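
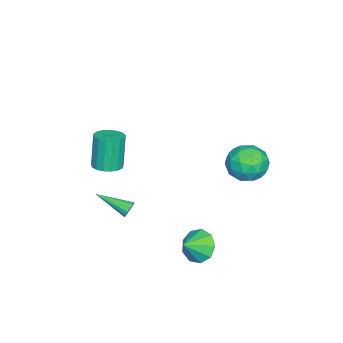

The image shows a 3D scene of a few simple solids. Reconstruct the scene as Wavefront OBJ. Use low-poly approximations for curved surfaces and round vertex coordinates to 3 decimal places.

v 2.723 2.191 -3.773
v 3.409 2.541 -4.442
v 3.637 1.709 -3.087
v 3.292 3.02 -3.948
v 2.908 3.111 -3.373
v 2.438 2.772 -2.984
v 2.101 2.161 -2.965
v 2.055 1.564 -3.324
v 2.322 1.261 -3.893
v 2.777 1.393 -4.405
v 3.206 1.898 -4.622
v 0.505 -2.216 -3.879
v 0.796 -2.06 -3.478
v 0.475 -4.064 -3.141
v 0.542 -2.024 -3.398
v 0.277 -2.039 -3.447
v 0.074 -2.102 -3.612
v -0.014 -2.195 -3.848
v 0.038 -2.294 -4.094
v 0.214 -2.372 -4.281
v 0.469 -2.408 -4.361
v 0.733 -2.393 -4.312
v 0.936 -2.33 -4.147
v 1.024 -2.237 -3.91
v 0.973 -2.138 -3.665
v -3.831 3.784 -1.557
v -3.125 3.62 -2.552
v -4.135 1.82 -1.448
v -3.429 1.656 -2.443
v -2.923 2.021 -1.383
v -2.735 3.235 -1.45
v -4.525 2.205 -2.55
v -4.337 3.419 -2.617
v -3.554 2.644 -3.165
v -2.564 2.53 -2.444
v -4.696 2.91 -1.556
v -3.706 2.796 -0.835
v -3.451 3.874 -2.064
v -3.809 1.566 -1.936
v -3.511 1.78 -1.313
v -3.097 1.684 -1.897
v -3.222 3.648 -1.417
v -2.807 3.552 -2.001
v -2.688 2.612 -1.314
v -4.453 1.888 -1.999
v -4.038 1.792 -2.583
v -4.163 3.756 -2.103
v -3.749 3.66 -2.687
v -4.572 2.828 -2.686
v -3.289 3.204 -3.009
v -3.467 2.05 -2.945
v -4.111 2.372 -3.008
v -4.001 3.086 -3.048
v -2.707 3.137 -2.585
v -2.886 1.983 -2.521
v -2.588 2.198 -1.898
v -2.477 2.911 -1.937
v -2.959 2.564 -2.946
v -4.374 3.457 -1.479
v -4.553 2.303 -1.415
v -4.783 2.529 -2.063
v -4.672 3.242 -2.102
v -3.793 3.39 -1.055
v -3.971 2.236 -0.991
v -3.259 2.354 -0.952
v -3.149 3.068 -0.992
v -4.301 2.876 -1.054
v 2.525 -2.576 0.931
v 3.24 -2.871 1.092
v 2.79 -2.898 3.031
v 2.075 -2.604 2.869
v 3.29 -2.497 1.109
v 2.841 -2.524 3.048
v 3.165 -2.141 1.086
v 2.716 -2.168 3.024
v 2.894 -1.884 1.026
v 2.444 -1.912 2.965
v 2.538 -1.786 0.945
v 2.088 -1.814 2.883
v 2.178 -1.87 0.861
v 1.729 -1.897 2.799
v 1.899 -2.115 0.792
v 1.449 -2.142 2.731
v 1.762 -2.466 0.756
v 1.313 -2.493 2.694
v 1.801 -2.842 0.759
v 1.351 -2.869 2.698
v 2.005 -3.157 0.802
v 1.555 -3.184 2.74
v 2.328 -3.339 0.874
v 1.879 -3.367 2.813
v 2.696 -3.347 0.96
v 2.247 -3.374 2.898
v 3.025 -3.178 1.038
v 2.576 -3.205 2.977
f 2 1 4
f 2 4 3
f 4 1 5
f 4 5 3
f 5 1 6
f 5 6 3
f 6 1 7
f 6 7 3
f 7 1 8
f 7 8 3
f 8 1 9
f 8 9 3
f 9 1 10
f 9 10 3
f 10 1 11
f 10 11 3
f 11 1 2
f 11 2 3
f 13 12 15
f 13 15 14
f 15 12 16
f 15 16 14
f 16 12 17
f 16 17 14
f 17 12 18
f 17 18 14
f 18 12 19
f 18 19 14
f 19 12 20
f 19 20 14
f 20 12 21
f 20 21 14
f 21 12 22
f 21 22 14
f 22 12 23
f 22 23 14
f 23 12 24
f 23 24 14
f 24 12 25
f 24 25 14
f 25 12 13
f 25 13 14
f 26 63 42
f 63 37 66
f 42 66 31
f 63 66 42
f 26 42 38
f 42 31 43
f 38 43 27
f 42 43 38
f 26 38 47
f 38 27 48
f 47 48 33
f 38 48 47
f 26 47 59
f 47 33 62
f 59 62 36
f 47 62 59
f 26 59 63
f 59 36 67
f 63 67 37
f 59 67 63
f 27 43 54
f 43 31 57
f 54 57 35
f 43 57 54
f 31 66 44
f 66 37 65
f 44 65 30
f 66 65 44
f 37 67 64
f 67 36 60
f 64 60 28
f 67 60 64
f 36 62 61
f 62 33 49
f 61 49 32
f 62 49 61
f 33 48 53
f 48 27 50
f 53 50 34
f 48 50 53
f 29 55 41
f 55 35 56
f 41 56 30
f 55 56 41
f 29 41 39
f 41 30 40
f 39 40 28
f 41 40 39
f 29 39 46
f 39 28 45
f 46 45 32
f 39 45 46
f 29 46 51
f 46 32 52
f 51 52 34
f 46 52 51
f 29 51 55
f 51 34 58
f 55 58 35
f 51 58 55
f 30 56 44
f 56 35 57
f 44 57 31
f 56 57 44
f 28 40 64
f 40 30 65
f 64 65 37
f 40 65 64
f 32 45 61
f 45 28 60
f 61 60 36
f 45 60 61
f 34 52 53
f 52 32 49
f 53 49 33
f 52 49 53
f 35 58 54
f 58 34 50
f 54 50 27
f 58 50 54
f 69 68 72
f 69 72 70
f 70 72 73
f 70 73 71
f 72 68 74
f 72 74 73
f 73 74 75
f 73 75 71
f 74 68 76
f 74 76 75
f 75 76 77
f 75 77 71
f 76 68 78
f 76 78 77
f 77 78 79
f 77 79 71
f 78 68 80
f 78 80 79
f 79 80 81
f 79 81 71
f 80 68 82
f 80 82 81
f 81 82 83
f 81 83 71
f 82 68 84
f 82 84 83
f 83 84 85
f 83 85 71
f 84 68 86
f 84 86 85
f 85 86 87
f 85 87 71
f 86 68 88
f 86 88 87
f 87 88 89
f 87 89 71
f 88 68 90
f 88 90 89
f 89 90 91
f 89 91 71
f 90 68 92
f 90 92 91
f 91 92 93
f 91 93 71
f 92 68 94
f 92 94 93
f 93 94 95
f 93 95 71
f 94 68 69
f 94 69 95
f 95 69 70
f 95 70 71



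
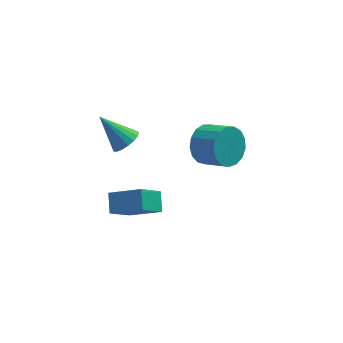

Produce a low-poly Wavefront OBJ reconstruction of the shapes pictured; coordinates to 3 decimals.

v 0.315 3.046 -3.043
v 0.791 2.926 -2.572
v -0.715 3.614 -1.857
v 0.85 3.232 -2.666
v 0.787 3.495 -2.847
v 0.616 3.655 -3.073
v 0.376 3.676 -3.292
v 0.122 3.552 -3.453
v -0.088 3.313 -3.521
v -0.205 3.012 -3.479
v -0.204 2.719 -3.337
v -0.083 2.501 -3.128
v 0.129 2.408 -2.899
v 0.383 2.461 -2.703
v 0.622 2.648 -2.585
v -0.544 -2.479 -1.652
v -0.553 -1.736 -1.143
v 0.231 -1.754 -2.697
v 0.222 -1.011 -2.189
v 0.678 -2.889 -1.031
v 0.669 -2.146 -0.523
v 1.453 -2.164 -2.077
v 1.444 -1.421 -1.568
v 3.486 2.196 -2.541
v 4.154 2.551 -3.099
v 5.041 1.8 -2.518
v 4.374 1.444 -1.959
v 4.153 2.827 -2.743
v 5.04 2.075 -2.161
v 4 2.957 -2.341
v 4.887 2.206 -1.759
v 3.729 2.913 -1.984
v 4.616 2.162 -1.403
v 3.402 2.705 -1.755
v 4.29 1.954 -1.174
v 3.095 2.38 -1.706
v 3.983 1.629 -1.124
v 2.878 2.013 -1.848
v 3.765 1.262 -1.267
v 2.799 1.687 -2.149
v 3.687 0.936 -1.567
v 2.879 1.478 -2.54
v 3.766 0.727 -1.958
v 3.097 1.434 -2.93
v 3.984 0.683 -2.349
v 3.405 1.564 -3.232
v 4.292 0.813 -2.65
v 3.731 1.838 -3.375
v 4.618 1.087 -2.794
v 4.001 2.195 -3.327
v 4.889 1.444 -2.746
f 2 1 4
f 2 4 3
f 4 1 5
f 4 5 3
f 5 1 6
f 5 6 3
f 6 1 7
f 6 7 3
f 7 1 8
f 7 8 3
f 8 1 9
f 8 9 3
f 9 1 10
f 9 10 3
f 10 1 11
f 10 11 3
f 11 1 12
f 11 12 3
f 12 1 13
f 12 13 3
f 13 1 14
f 13 14 3
f 14 1 15
f 14 15 3
f 15 1 2
f 15 2 3
f 17 19 16
f 20 17 16
f 16 19 18
f 18 20 16
f 17 23 19
f 21 17 20
f 21 23 17
f 19 23 18
f 22 20 18
f 18 23 22
f 22 21 20
f 23 21 22
f 25 24 28
f 25 28 26
f 26 28 29
f 26 29 27
f 28 24 30
f 28 30 29
f 29 30 31
f 29 31 27
f 30 24 32
f 30 32 31
f 31 32 33
f 31 33 27
f 32 24 34
f 32 34 33
f 33 34 35
f 33 35 27
f 34 24 36
f 34 36 35
f 35 36 37
f 35 37 27
f 36 24 38
f 36 38 37
f 37 38 39
f 37 39 27
f 38 24 40
f 38 40 39
f 39 40 41
f 39 41 27
f 40 24 42
f 40 42 41
f 41 42 43
f 41 43 27
f 42 24 44
f 42 44 43
f 43 44 45
f 43 45 27
f 44 24 46
f 44 46 45
f 45 46 47
f 45 47 27
f 46 24 48
f 46 48 47
f 47 48 49
f 47 49 27
f 48 24 50
f 48 50 49
f 49 50 51
f 49 51 27
f 50 24 25
f 50 25 51
f 51 25 26
f 51 26 27



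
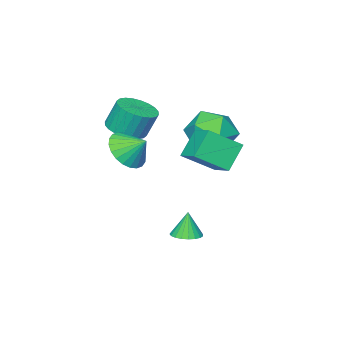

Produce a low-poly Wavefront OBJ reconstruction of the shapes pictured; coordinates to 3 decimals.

v -4.254 1.676 1.553
v -3.348 2.264 2.021
v -3.172 1.196 0.059
v -2.266 1.784 0.527
v -2.648 0.792 1.033
v -3.317 1.088 1.956
v -3.203 2.372 0.124
v -3.872 2.668 1.047
v -2.698 2.694 1.138
v -2.355 1.717 1.7
v -4.165 1.743 0.38
v -3.822 0.766 0.942
v -0.264 0.071 1.607
v 0.558 0.329 1.729
v 0.266 0.707 2.895
v -0.556 0.449 2.773
v 0.418 0.611 1.603
v 0.126 0.989 2.769
v 0.174 0.812 1.477
v -0.118 1.189 2.643
v -0.136 0.899 1.371
v -0.428 1.276 2.537
v -0.466 0.86 1.301
v -0.758 1.238 2.467
v -0.765 0.702 1.278
v -1.057 1.079 2.444
v -0.988 0.447 1.304
v -1.28 0.824 2.47
v -1.101 0.135 1.377
v -1.393 0.512 2.543
v -1.086 -0.187 1.485
v -1.378 0.191 2.651
v -0.946 -0.469 1.611
v -1.238 -0.091 2.777
v -0.702 -0.669 1.737
v -0.994 -0.292 2.903
v -0.392 -0.756 1.843
v -0.684 -0.379 3.009
v -0.062 -0.718 1.913
v -0.354 -0.34 3.079
v 0.237 -0.559 1.936
v -0.055 -0.182 3.102
v 0.46 -0.304 1.91
v 0.168 0.073 3.076
v 0.573 0.008 1.837
v 0.281 0.385 3.003
v -2.499 3.43 1.166
v -1.399 2.698 2.032
v -2.131 4.532 1.628
v -1.031 3.8 2.494
v -1.609 3.56 0.146
v -0.509 2.828 1.012
v -1.241 4.662 0.608
v -0.141 3.93 1.474
v 1.084 1.633 1.416
v 1.879 1.486 1.915
v 0.816 2.387 2.064
v 1.993 1.738 1.669
v 1.97 1.974 1.384
v 1.811 2.159 1.104
v 1.542 2.263 0.872
v 1.203 2.271 0.722
v 0.846 2.182 0.678
v 0.525 2.01 0.747
v 0.289 1.78 0.917
v 0.174 1.528 1.163
v 0.198 1.291 1.448
v 0.356 1.107 1.727
v 0.626 1.003 1.96
v 0.965 0.995 2.109
v 1.322 1.083 2.153
v 1.643 1.256 2.085
v -0.629 3.04 -3.208
v -0.242 3.542 -3.117
v -0.791 2.96 -2.072
v -0.48 3.659 -3.143
v -0.743 3.669 -3.18
v -0.987 3.571 -3.221
v -1.169 3.38 -3.261
v -1.257 3.131 -3.291
v -1.237 2.866 -3.307
v -1.112 2.631 -3.306
v -0.903 2.467 -3.287
v -0.647 2.402 -3.255
v -0.388 2.447 -3.215
v -0.17 2.595 -3.174
v -0.032 2.82 -3.138
v 0.003 3.082 -3.115
v -0.072 3.338 -3.107
f 1 12 6
f 1 6 2
f 1 2 8
f 1 8 11
f 1 11 12
f 2 6 10
f 6 12 5
f 12 11 3
f 11 8 7
f 8 2 9
f 4 10 5
f 4 5 3
f 4 3 7
f 4 7 9
f 4 9 10
f 5 10 6
f 3 5 12
f 7 3 11
f 9 7 8
f 10 9 2
f 14 13 17
f 14 17 15
f 15 17 18
f 15 18 16
f 17 13 19
f 17 19 18
f 18 19 20
f 18 20 16
f 19 13 21
f 19 21 20
f 20 21 22
f 20 22 16
f 21 13 23
f 21 23 22
f 22 23 24
f 22 24 16
f 23 13 25
f 23 25 24
f 24 25 26
f 24 26 16
f 25 13 27
f 25 27 26
f 26 27 28
f 26 28 16
f 27 13 29
f 27 29 28
f 28 29 30
f 28 30 16
f 29 13 31
f 29 31 30
f 30 31 32
f 30 32 16
f 31 13 33
f 31 33 32
f 32 33 34
f 32 34 16
f 33 13 35
f 33 35 34
f 34 35 36
f 34 36 16
f 35 13 37
f 35 37 36
f 36 37 38
f 36 38 16
f 37 13 39
f 37 39 38
f 38 39 40
f 38 40 16
f 39 13 41
f 39 41 40
f 40 41 42
f 40 42 16
f 41 13 43
f 41 43 42
f 42 43 44
f 42 44 16
f 43 13 45
f 43 45 44
f 44 45 46
f 44 46 16
f 45 13 14
f 45 14 46
f 46 14 15
f 46 15 16
f 48 50 47
f 51 48 47
f 47 50 49
f 49 51 47
f 48 54 50
f 52 48 51
f 52 54 48
f 50 54 49
f 53 51 49
f 49 54 53
f 53 52 51
f 54 52 53
f 56 55 58
f 56 58 57
f 58 55 59
f 58 59 57
f 59 55 60
f 59 60 57
f 60 55 61
f 60 61 57
f 61 55 62
f 61 62 57
f 62 55 63
f 62 63 57
f 63 55 64
f 63 64 57
f 64 55 65
f 64 65 57
f 65 55 66
f 65 66 57
f 66 55 67
f 66 67 57
f 67 55 68
f 67 68 57
f 68 55 69
f 68 69 57
f 69 55 70
f 69 70 57
f 70 55 71
f 70 71 57
f 71 55 72
f 71 72 57
f 72 55 56
f 72 56 57
f 74 73 76
f 74 76 75
f 76 73 77
f 76 77 75
f 77 73 78
f 77 78 75
f 78 73 79
f 78 79 75
f 79 73 80
f 79 80 75
f 80 73 81
f 80 81 75
f 81 73 82
f 81 82 75
f 82 73 83
f 82 83 75
f 83 73 84
f 83 84 75
f 84 73 85
f 84 85 75
f 85 73 86
f 85 86 75
f 86 73 87
f 86 87 75
f 87 73 88
f 87 88 75
f 88 73 89
f 88 89 75
f 89 73 74
f 89 74 75



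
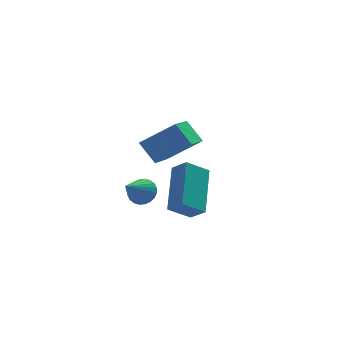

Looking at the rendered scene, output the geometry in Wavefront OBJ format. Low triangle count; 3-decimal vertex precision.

v 2.864 -1.762 -0.881
v 1.944 -1.83 -0.246
v 3.553 -0.077 0.3
v 2.633 -0.145 0.935
v 3.267 -2.295 -0.355
v 2.347 -2.363 0.28
v 3.956 -0.61 0.826
v 3.036 -0.678 1.461
v 1.241 -0.947 0.324
v 1.728 -1.205 0.585
v 0.399 -1.673 1.176
v 1.699 -1.012 0.722
v 1.601 -0.809 0.797
v 1.447 -0.627 0.801
v 1.263 -0.494 0.732
v 1.075 -0.43 0.601
v 0.912 -0.444 0.428
v 0.799 -0.535 0.239
v 0.754 -0.688 0.063
v 0.782 -0.881 -0.073
v 0.881 -1.084 -0.149
v 1.034 -1.266 -0.152
v 1.219 -1.4 -0.084
v 1.407 -1.464 0.047
v 1.57 -1.45 0.22
v 1.682 -1.359 0.409
v 0.457 -3.36 4.307
v 1.701 -3.639 5.188
v 1.374 -1.768 3.517
v 2.618 -2.047 4.398
v 0.862 -3.973 3.542
v 2.106 -4.252 4.423
v 1.779 -2.381 2.752
v 3.023 -2.66 3.633
f 2 4 1
f 5 2 1
f 1 4 3
f 3 5 1
f 2 8 4
f 6 2 5
f 6 8 2
f 4 8 3
f 7 5 3
f 3 8 7
f 7 6 5
f 8 6 7
f 10 9 12
f 10 12 11
f 12 9 13
f 12 13 11
f 13 9 14
f 13 14 11
f 14 9 15
f 14 15 11
f 15 9 16
f 15 16 11
f 16 9 17
f 16 17 11
f 17 9 18
f 17 18 11
f 18 9 19
f 18 19 11
f 19 9 20
f 19 20 11
f 20 9 21
f 20 21 11
f 21 9 22
f 21 22 11
f 22 9 23
f 22 23 11
f 23 9 24
f 23 24 11
f 24 9 25
f 24 25 11
f 25 9 26
f 25 26 11
f 26 9 10
f 26 10 11
f 28 30 27
f 31 28 27
f 27 30 29
f 29 31 27
f 28 34 30
f 32 28 31
f 32 34 28
f 30 34 29
f 33 31 29
f 29 34 33
f 33 32 31
f 34 32 33



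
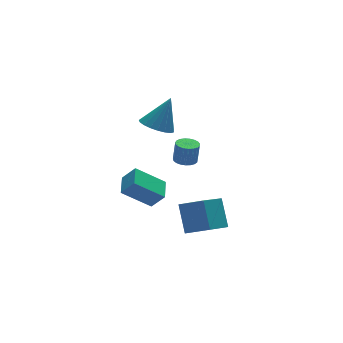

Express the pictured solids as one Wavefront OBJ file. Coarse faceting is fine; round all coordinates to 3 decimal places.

v -1.163 0.613 2.466
v -0.634 1.365 2.073
v -0.197 0.847 4.214
v -0.964 1.564 2.229
v -1.329 1.598 2.426
v -1.665 1.462 2.63
v -1.914 1.179 2.806
v -2.033 0.798 2.922
v -2.002 0.386 2.961
v -1.826 0.012 2.913
v -1.535 -0.258 2.789
v -1.179 -0.377 2.608
v -0.821 -0.325 2.403
v -0.522 -0.111 2.209
v -0.334 0.228 2.06
v -0.289 0.634 1.981
v -0.395 1.036 1.985
v 1.273 2.02 -2.078
v 1.869 2.332 -2.176
v 2.043 2.392 -0.919
v 1.447 2.08 -0.822
v 1.69 2.55 -2.162
v 1.864 2.611 -0.905
v 1.439 2.677 -2.133
v 1.613 2.738 -0.877
v 1.159 2.69 -2.095
v 1.333 2.751 -0.838
v 0.899 2.587 -2.054
v 1.073 2.648 -0.797
v 0.704 2.386 -2.017
v 0.877 2.447 -0.761
v 0.607 2.122 -1.991
v 0.78 2.183 -0.734
v 0.625 1.84 -1.98
v 0.798 1.901 -0.723
v 0.755 1.589 -1.986
v 0.929 1.65 -0.729
v 0.975 1.413 -2.008
v 1.149 1.473 -0.751
v 1.246 1.341 -2.042
v 1.42 1.402 -0.785
v 1.522 1.387 -2.082
v 1.696 1.448 -0.826
v 1.755 1.542 -2.122
v 1.929 1.603 -0.865
v 1.905 1.78 -2.154
v 2.079 1.841 -0.898
v 1.945 2.059 -2.173
v 2.119 2.12 -0.917
v -1.862 -0.13 -3.336
v -3.37 0.456 -2.077
v -1.242 1.017 -3.128
v -2.75 1.603 -1.869
v -1.29 -0.603 -2.431
v -2.798 -0.017 -1.172
v -0.67 0.544 -2.223
v -2.178 1.13 -0.964
v 0.203 -2.174 -4.63
v -1.304 -2.948 -3.706
v 0.444 -0.972 -3.231
v -1.064 -1.746 -2.307
v 1.144 -3.174 -3.933
v -0.364 -3.948 -3.009
v 1.384 -1.972 -2.534
v -0.123 -2.746 -1.61
f 2 1 4
f 2 4 3
f 4 1 5
f 4 5 3
f 5 1 6
f 5 6 3
f 6 1 7
f 6 7 3
f 7 1 8
f 7 8 3
f 8 1 9
f 8 9 3
f 9 1 10
f 9 10 3
f 10 1 11
f 10 11 3
f 11 1 12
f 11 12 3
f 12 1 13
f 12 13 3
f 13 1 14
f 13 14 3
f 14 1 15
f 14 15 3
f 15 1 16
f 15 16 3
f 16 1 17
f 16 17 3
f 17 1 2
f 17 2 3
f 19 18 22
f 19 22 20
f 20 22 23
f 20 23 21
f 22 18 24
f 22 24 23
f 23 24 25
f 23 25 21
f 24 18 26
f 24 26 25
f 25 26 27
f 25 27 21
f 26 18 28
f 26 28 27
f 27 28 29
f 27 29 21
f 28 18 30
f 28 30 29
f 29 30 31
f 29 31 21
f 30 18 32
f 30 32 31
f 31 32 33
f 31 33 21
f 32 18 34
f 32 34 33
f 33 34 35
f 33 35 21
f 34 18 36
f 34 36 35
f 35 36 37
f 35 37 21
f 36 18 38
f 36 38 37
f 37 38 39
f 37 39 21
f 38 18 40
f 38 40 39
f 39 40 41
f 39 41 21
f 40 18 42
f 40 42 41
f 41 42 43
f 41 43 21
f 42 18 44
f 42 44 43
f 43 44 45
f 43 45 21
f 44 18 46
f 44 46 45
f 45 46 47
f 45 47 21
f 46 18 48
f 46 48 47
f 47 48 49
f 47 49 21
f 48 18 19
f 48 19 49
f 49 19 20
f 49 20 21
f 51 53 50
f 54 51 50
f 50 53 52
f 52 54 50
f 51 57 53
f 55 51 54
f 55 57 51
f 53 57 52
f 56 54 52
f 52 57 56
f 56 55 54
f 57 55 56
f 59 61 58
f 62 59 58
f 58 61 60
f 60 62 58
f 59 65 61
f 63 59 62
f 63 65 59
f 61 65 60
f 64 62 60
f 60 65 64
f 64 63 62
f 65 63 64



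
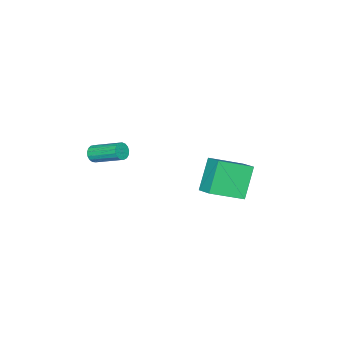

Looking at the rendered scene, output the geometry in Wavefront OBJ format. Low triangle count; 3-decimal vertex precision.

v -3.11 2.657 -1.273
v -2.675 3.679 -0.768
v -4.709 3.782 -2.168
v -4.274 4.803 -1.663
v -1.906 2.997 -2.997
v -1.471 4.018 -2.492
v -3.505 4.121 -3.892
v -3.07 5.143 -3.387
v 3.411 0.468 1.845
v 3.817 0.369 2.171
v 3.555 2.012 3.001
v 3.149 2.112 2.675
v 3.925 0.486 1.973
v 3.663 2.129 2.804
v 3.915 0.599 1.746
v 3.653 2.242 2.577
v 3.79 0.682 1.542
v 3.528 2.325 2.372
v 3.578 0.716 1.407
v 3.316 2.36 2.238
v 3.328 0.694 1.372
v 3.065 2.337 2.203
v 3.097 0.62 1.446
v 2.834 2.263 2.276
v 2.938 0.511 1.611
v 2.675 2.154 2.441
v 2.887 0.392 1.829
v 2.624 2.036 2.66
v 2.957 0.291 2.051
v 2.694 1.935 2.882
v 3.13 0.231 2.226
v 2.868 1.874 3.057
v 3.368 0.225 2.313
v 3.106 1.868 3.144
v 3.616 0.274 2.293
v 3.354 1.918 3.124
f 2 4 1
f 5 2 1
f 1 4 3
f 3 5 1
f 2 8 4
f 6 2 5
f 6 8 2
f 4 8 3
f 7 5 3
f 3 8 7
f 7 6 5
f 8 6 7
f 10 9 13
f 10 13 11
f 11 13 14
f 11 14 12
f 13 9 15
f 13 15 14
f 14 15 16
f 14 16 12
f 15 9 17
f 15 17 16
f 16 17 18
f 16 18 12
f 17 9 19
f 17 19 18
f 18 19 20
f 18 20 12
f 19 9 21
f 19 21 20
f 20 21 22
f 20 22 12
f 21 9 23
f 21 23 22
f 22 23 24
f 22 24 12
f 23 9 25
f 23 25 24
f 24 25 26
f 24 26 12
f 25 9 27
f 25 27 26
f 26 27 28
f 26 28 12
f 27 9 29
f 27 29 28
f 28 29 30
f 28 30 12
f 29 9 31
f 29 31 30
f 30 31 32
f 30 32 12
f 31 9 33
f 31 33 32
f 32 33 34
f 32 34 12
f 33 9 35
f 33 35 34
f 34 35 36
f 34 36 12
f 35 9 10
f 35 10 36
f 36 10 11
f 36 11 12



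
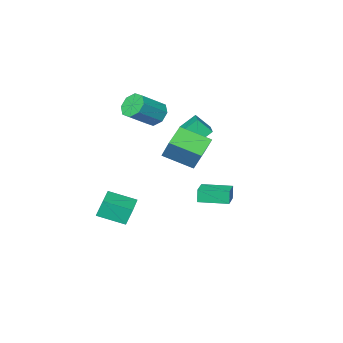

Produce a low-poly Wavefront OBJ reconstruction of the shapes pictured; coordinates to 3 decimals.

v -0.064 -3.19 -4.581
v -0.42 -2.966 -3.393
v 1.194 -1.84 -4.458
v 0.839 -1.616 -3.271
v 1.201 -4.424 -3.969
v 0.846 -4.2 -2.782
v 2.46 -3.074 -3.847
v 2.104 -2.85 -2.659
v -2.024 -3.315 3.2
v -1.509 -3.595 2.465
v 0.119 -3.646 3.626
v -0.396 -3.365 4.36
v -1.531 -2.879 2.528
v 0.097 -2.93 3.689
v -1.842 -2.418 2.984
v -0.214 -2.469 4.145
v -2.26 -2.482 3.567
v -0.632 -2.533 4.727
v -2.539 -3.034 3.934
v -0.911 -3.085 5.095
v -2.517 -3.75 3.871
v -0.889 -3.801 5.032
v -2.206 -4.211 3.415
v -0.578 -4.262 4.576
v -1.788 -4.147 2.833
v -0.16 -4.198 3.993
v -4.079 -2.243 0.974
v -4.998 -1.914 1.833
v -3.064 -0.689 1.463
v -3.983 -0.359 2.322
v -3.477 -2.921 1.878
v -4.396 -2.591 2.737
v -2.462 -1.366 2.367
v -3.381 -1.037 3.226
v -1.403 2.268 2.438
v -1.219 3.229 3.877
v -0.146 2.967 1.809
v 0.038 3.928 3.248
v -0.218 0.852 3.232
v -0.034 1.813 4.671
v 1.039 1.551 2.603
v 1.223 2.512 4.042
v -2.359 0.717 -2.102
v -2.478 0.586 -1.189
v -3.646 2.046 -2.08
v -3.765 1.915 -1.167
v -1.355 1.685 -1.833
v -1.474 1.554 -0.92
v -2.642 3.014 -1.811
v -2.761 2.883 -0.898
f 2 4 1
f 5 2 1
f 1 4 3
f 3 5 1
f 2 8 4
f 6 2 5
f 6 8 2
f 4 8 3
f 7 5 3
f 3 8 7
f 7 6 5
f 8 6 7
f 10 9 13
f 10 13 11
f 11 13 14
f 11 14 12
f 13 9 15
f 13 15 14
f 14 15 16
f 14 16 12
f 15 9 17
f 15 17 16
f 16 17 18
f 16 18 12
f 17 9 19
f 17 19 18
f 18 19 20
f 18 20 12
f 19 9 21
f 19 21 20
f 20 21 22
f 20 22 12
f 21 9 23
f 21 23 22
f 22 23 24
f 22 24 12
f 23 9 25
f 23 25 24
f 24 25 26
f 24 26 12
f 25 9 10
f 25 10 26
f 26 10 11
f 26 11 12
f 28 30 27
f 31 28 27
f 27 30 29
f 29 31 27
f 28 34 30
f 32 28 31
f 32 34 28
f 30 34 29
f 33 31 29
f 29 34 33
f 33 32 31
f 34 32 33
f 36 38 35
f 39 36 35
f 35 38 37
f 37 39 35
f 36 42 38
f 40 36 39
f 40 42 36
f 38 42 37
f 41 39 37
f 37 42 41
f 41 40 39
f 42 40 41
f 44 46 43
f 47 44 43
f 43 46 45
f 45 47 43
f 44 50 46
f 48 44 47
f 48 50 44
f 46 50 45
f 49 47 45
f 45 50 49
f 49 48 47
f 50 48 49



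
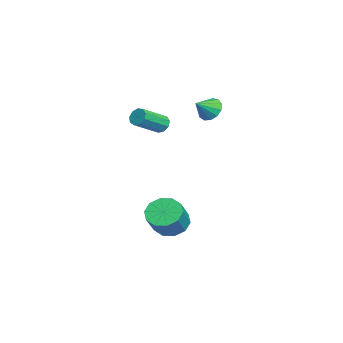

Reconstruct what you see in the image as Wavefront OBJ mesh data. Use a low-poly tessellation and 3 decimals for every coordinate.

v -1.338 3.795 2.398
v -0.769 3.829 1.895
v -0.742 3.065 3.022
v -0.694 4.137 2.183
v -0.823 4.336 2.54
v -1.116 4.363 2.851
v -1.479 4.21 3.019
v -1.797 3.925 2.989
v -1.97 3.599 2.772
v -1.941 3.335 2.436
v -1.722 3.217 2.088
v -1.38 3.282 1.838
v -1.025 3.511 1.767
v 1.298 1.883 -4.23
v 1.916 2.56 -4.546
v 2.9 2.194 -3.406
v 2.282 1.517 -3.09
v 1.549 2.816 -4.147
v 2.533 2.45 -3.007
v 1.086 2.716 -3.78
v 2.07 2.35 -2.64
v 0.704 2.297 -3.585
v 1.688 1.931 -2.444
v 0.549 1.72 -3.636
v 1.533 1.354 -2.496
v 0.68 1.206 -3.914
v 1.664 0.84 -2.774
v 1.047 0.95 -4.313
v 2.031 0.584 -3.173
v 1.51 1.05 -4.68
v 2.494 0.684 -3.54
v 1.892 1.469 -4.876
v 2.876 1.103 -3.735
v 2.047 2.046 -4.824
v 3.031 1.68 -3.684
v 0.255 1.415 1.98
v 0.496 1.262 1.509
v 1.405 0.112 2.35
v 1.165 0.265 2.82
v 0.695 1.537 1.672
v 1.604 0.387 2.513
v 0.687 1.755 1.978
v 1.597 0.605 2.819
v 0.478 1.814 2.285
v 1.387 0.665 3.126
v 0.165 1.687 2.449
v 1.074 0.537 3.29
v -0.106 1.432 2.393
v 0.803 0.282 3.234
v -0.208 1.169 2.144
v 0.701 0.019 2.985
v -0.093 1.021 1.818
v 0.816 -0.129 2.659
v 0.185 1.058 1.567
v 1.094 -0.092 2.408
f 2 1 4
f 2 4 3
f 4 1 5
f 4 5 3
f 5 1 6
f 5 6 3
f 6 1 7
f 6 7 3
f 7 1 8
f 7 8 3
f 8 1 9
f 8 9 3
f 9 1 10
f 9 10 3
f 10 1 11
f 10 11 3
f 11 1 12
f 11 12 3
f 12 1 13
f 12 13 3
f 13 1 2
f 13 2 3
f 15 14 18
f 15 18 16
f 16 18 19
f 16 19 17
f 18 14 20
f 18 20 19
f 19 20 21
f 19 21 17
f 20 14 22
f 20 22 21
f 21 22 23
f 21 23 17
f 22 14 24
f 22 24 23
f 23 24 25
f 23 25 17
f 24 14 26
f 24 26 25
f 25 26 27
f 25 27 17
f 26 14 28
f 26 28 27
f 27 28 29
f 27 29 17
f 28 14 30
f 28 30 29
f 29 30 31
f 29 31 17
f 30 14 32
f 30 32 31
f 31 32 33
f 31 33 17
f 32 14 34
f 32 34 33
f 33 34 35
f 33 35 17
f 34 14 15
f 34 15 35
f 35 15 16
f 35 16 17
f 37 36 40
f 37 40 38
f 38 40 41
f 38 41 39
f 40 36 42
f 40 42 41
f 41 42 43
f 41 43 39
f 42 36 44
f 42 44 43
f 43 44 45
f 43 45 39
f 44 36 46
f 44 46 45
f 45 46 47
f 45 47 39
f 46 36 48
f 46 48 47
f 47 48 49
f 47 49 39
f 48 36 50
f 48 50 49
f 49 50 51
f 49 51 39
f 50 36 52
f 50 52 51
f 51 52 53
f 51 53 39
f 52 36 54
f 52 54 53
f 53 54 55
f 53 55 39
f 54 36 37
f 54 37 55
f 55 37 38
f 55 38 39



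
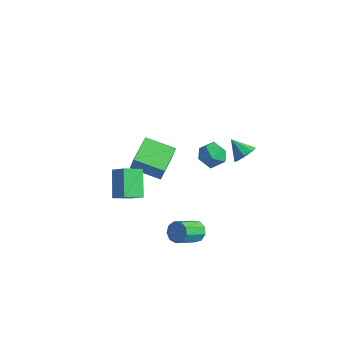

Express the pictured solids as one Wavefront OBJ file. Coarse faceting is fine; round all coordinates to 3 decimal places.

v 2.683 0.607 2.066
v 3.032 0.629 2.541
v 1.877 0.673 2.654
v 2.943 1.038 2.373
v 2.701 1.195 2.025
v 2.449 1.007 1.701
v 2.334 0.585 1.59
v 2.423 0.175 1.758
v 2.664 0.019 2.106
v 2.917 0.207 2.43
v -0.418 3.39 -1.888
v -0.063 3.15 -2.538
v -1.537 3.13 -2.402
v -1.182 2.89 -3.052
v -1.116 2.475 -2.397
v -0.425 2.636 -2.079
v -1.175 3.644 -2.861
v -0.484 3.805 -2.543
v -0.531 3.307 -3.139
v -0.495 2.585 -2.852
v -1.105 3.695 -2.088
v -1.069 2.973 -1.801
v -4.06 1.05 -3.793
v -3.852 1.066 -2.979
v -4.548 2.645 -3.699
v -4.34 2.66 -2.885
v -2.6 1.52 -4.175
v -2.392 1.535 -3.361
v -3.088 3.114 -4.081
v -2.88 3.13 -3.267
v -2.665 -0.64 -1.498
v -3.138 -1.441 -1.057
v -1.933 -0.716 -0.851
v -2.406 -1.517 -0.409
v -1.954 -1.563 -2.411
v -2.427 -2.364 -1.969
v -1.222 -1.639 -1.763
v -1.695 -2.44 -1.322
v 1.876 -1.957 -2.008
v 2.077 -2.295 -2.392
v 1.845 -3.382 -1.556
v 1.644 -3.043 -1.172
v 2.354 -2.18 -2.165
v 2.121 -3.266 -1.329
v 2.407 -1.96 -1.864
v 2.174 -3.046 -1.028
v 2.212 -1.739 -1.631
v 1.979 -2.825 -0.795
v 1.86 -1.619 -1.574
v 1.627 -2.706 -0.738
v 1.515 -1.658 -1.72
v 1.282 -2.744 -0.884
v 1.34 -1.837 -2.001
v 1.107 -2.923 -1.165
v 1.415 -2.071 -2.285
v 1.183 -3.157 -1.449
v 1.707 -2.253 -2.439
v 1.474 -3.339 -1.604
f 2 1 4
f 2 4 3
f 4 1 5
f 4 5 3
f 5 1 6
f 5 6 3
f 6 1 7
f 6 7 3
f 7 1 8
f 7 8 3
f 8 1 9
f 8 9 3
f 9 1 10
f 9 10 3
f 10 1 2
f 10 2 3
f 11 22 16
f 11 16 12
f 11 12 18
f 11 18 21
f 11 21 22
f 12 16 20
f 16 22 15
f 22 21 13
f 21 18 17
f 18 12 19
f 14 20 15
f 14 15 13
f 14 13 17
f 14 17 19
f 14 19 20
f 15 20 16
f 13 15 22
f 17 13 21
f 19 17 18
f 20 19 12
f 24 26 23
f 27 24 23
f 23 26 25
f 25 27 23
f 24 30 26
f 28 24 27
f 28 30 24
f 26 30 25
f 29 27 25
f 25 30 29
f 29 28 27
f 30 28 29
f 32 34 31
f 35 32 31
f 31 34 33
f 33 35 31
f 32 38 34
f 36 32 35
f 36 38 32
f 34 38 33
f 37 35 33
f 33 38 37
f 37 36 35
f 38 36 37
f 40 39 43
f 40 43 41
f 41 43 44
f 41 44 42
f 43 39 45
f 43 45 44
f 44 45 46
f 44 46 42
f 45 39 47
f 45 47 46
f 46 47 48
f 46 48 42
f 47 39 49
f 47 49 48
f 48 49 50
f 48 50 42
f 49 39 51
f 49 51 50
f 50 51 52
f 50 52 42
f 51 39 53
f 51 53 52
f 52 53 54
f 52 54 42
f 53 39 55
f 53 55 54
f 54 55 56
f 54 56 42
f 55 39 57
f 55 57 56
f 56 57 58
f 56 58 42
f 57 39 40
f 57 40 58
f 58 40 41
f 58 41 42



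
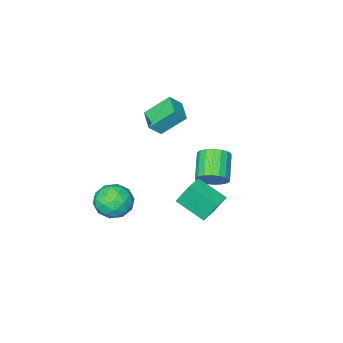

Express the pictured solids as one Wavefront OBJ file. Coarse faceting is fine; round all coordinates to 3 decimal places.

v -3.128 -0.027 -2.8
v -2.484 0.027 -2.064
v -3.527 -1.159 -1.063
v -4.172 -1.213 -1.8
v -2.763 0.35 -1.973
v -3.806 -0.836 -0.972
v -3.114 0.598 -2.046
v -4.158 -0.588 -1.045
v -3.468 0.722 -2.268
v -4.512 -0.464 -1.267
v -3.755 0.698 -2.595
v -4.799 -0.488 -1.594
v -3.918 0.53 -2.964
v -4.961 -0.656 -1.963
v -3.924 0.252 -3.3
v -4.968 -0.934 -2.299
v -3.773 -0.081 -3.537
v -4.816 -1.267 -2.536
v -3.494 -0.404 -3.628
v -4.537 -1.59 -2.627
v -3.142 -0.652 -3.555
v -4.186 -1.838 -2.554
v -2.788 -0.776 -3.333
v -3.832 -1.962 -2.332
v -2.501 -0.752 -3.006
v -3.545 -1.938 -2.005
v -2.339 -0.584 -2.637
v -3.382 -1.77 -1.636
v -2.332 -0.306 -2.301
v -3.376 -1.492 -1.3
v 2.468 0.113 -1.971
v 3.482 0.029 -2.585
v 2.478 -1.789 -1.695
v 3.492 -1.873 -2.309
v 3.484 -1.347 -1.243
v 3.478 -0.172 -1.414
v 2.482 -1.588 -2.866
v 2.476 -0.413 -3.037
v 3.49 -1.023 -3.138
v 4.11 -0.874 -2.135
v 1.85 -0.886 -2.145
v 2.47 -0.737 -1.142
v 2.974 0.238 -2.303
v 2.986 -1.998 -1.977
v 2.981 -1.689 -1.351
v 3.577 -1.739 -1.712
v 2.972 0.12 -1.614
v 3.568 0.071 -1.975
v 3.569 -0.738 -1.186
v 2.392 -1.831 -2.305
v 2.988 -1.88 -2.666
v 2.383 -0.021 -2.568
v 2.979 -0.071 -2.929
v 2.391 -1.022 -3.094
v 3.575 -0.43 -2.988
v 3.581 -1.548 -2.826
v 2.987 -1.38 -3.153
v 2.984 -0.689 -3.254
v 3.939 -0.342 -2.399
v 3.945 -1.46 -2.236
v 3.941 -1.151 -1.61
v 3.937 -0.46 -1.711
v 3.944 -0.96 -2.724
v 2.015 -0.3 -2.044
v 2.021 -1.418 -1.881
v 2.023 -1.3 -2.569
v 2.019 -0.609 -2.67
v 2.379 -0.212 -1.454
v 2.385 -1.33 -1.292
v 2.976 -1.071 -1.026
v 2.973 -0.38 -1.127
v 2.016 -0.8 -1.556
v -1.649 -3.232 1.132
v -2.79 -2.408 2.423
v -1.064 -2.01 0.869
v -2.205 -1.186 2.161
v -0.935 -3.414 1.879
v -2.076 -2.59 3.171
v -0.35 -2.192 1.617
v -1.491 -1.368 2.908
v -0.388 1.121 -1.736
v -0.836 1.658 -0.443
v -1.057 2.719 -2.631
v -1.505 3.256 -1.338
v 0.705 1.664 -1.582
v 0.257 2.201 -0.289
v 0.036 3.262 -2.477
v -0.412 3.799 -1.184
f 2 1 5
f 2 5 3
f 3 5 6
f 3 6 4
f 5 1 7
f 5 7 6
f 6 7 8
f 6 8 4
f 7 1 9
f 7 9 8
f 8 9 10
f 8 10 4
f 9 1 11
f 9 11 10
f 10 11 12
f 10 12 4
f 11 1 13
f 11 13 12
f 12 13 14
f 12 14 4
f 13 1 15
f 13 15 14
f 14 15 16
f 14 16 4
f 15 1 17
f 15 17 16
f 16 17 18
f 16 18 4
f 17 1 19
f 17 19 18
f 18 19 20
f 18 20 4
f 19 1 21
f 19 21 20
f 20 21 22
f 20 22 4
f 21 1 23
f 21 23 22
f 22 23 24
f 22 24 4
f 23 1 25
f 23 25 24
f 24 25 26
f 24 26 4
f 25 1 27
f 25 27 26
f 26 27 28
f 26 28 4
f 27 1 29
f 27 29 28
f 28 29 30
f 28 30 4
f 29 1 2
f 29 2 30
f 30 2 3
f 30 3 4
f 31 68 47
f 68 42 71
f 47 71 36
f 68 71 47
f 31 47 43
f 47 36 48
f 43 48 32
f 47 48 43
f 31 43 52
f 43 32 53
f 52 53 38
f 43 53 52
f 31 52 64
f 52 38 67
f 64 67 41
f 52 67 64
f 31 64 68
f 64 41 72
f 68 72 42
f 64 72 68
f 32 48 59
f 48 36 62
f 59 62 40
f 48 62 59
f 36 71 49
f 71 42 70
f 49 70 35
f 71 70 49
f 42 72 69
f 72 41 65
f 69 65 33
f 72 65 69
f 41 67 66
f 67 38 54
f 66 54 37
f 67 54 66
f 38 53 58
f 53 32 55
f 58 55 39
f 53 55 58
f 34 60 46
f 60 40 61
f 46 61 35
f 60 61 46
f 34 46 44
f 46 35 45
f 44 45 33
f 46 45 44
f 34 44 51
f 44 33 50
f 51 50 37
f 44 50 51
f 34 51 56
f 51 37 57
f 56 57 39
f 51 57 56
f 34 56 60
f 56 39 63
f 60 63 40
f 56 63 60
f 35 61 49
f 61 40 62
f 49 62 36
f 61 62 49
f 33 45 69
f 45 35 70
f 69 70 42
f 45 70 69
f 37 50 66
f 50 33 65
f 66 65 41
f 50 65 66
f 39 57 58
f 57 37 54
f 58 54 38
f 57 54 58
f 40 63 59
f 63 39 55
f 59 55 32
f 63 55 59
f 74 76 73
f 77 74 73
f 73 76 75
f 75 77 73
f 74 80 76
f 78 74 77
f 78 80 74
f 76 80 75
f 79 77 75
f 75 80 79
f 79 78 77
f 80 78 79
f 82 84 81
f 85 82 81
f 81 84 83
f 83 85 81
f 82 88 84
f 86 82 85
f 86 88 82
f 84 88 83
f 87 85 83
f 83 88 87
f 87 86 85
f 88 86 87



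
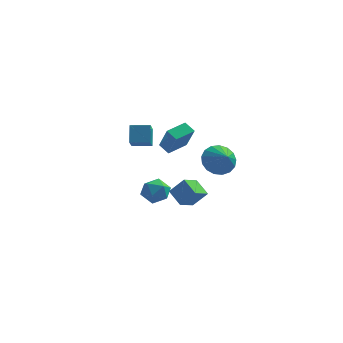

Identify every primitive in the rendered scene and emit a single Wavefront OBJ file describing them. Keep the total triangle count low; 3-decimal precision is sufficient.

v -1.333 2 1.71
v -0.696 1.239 3.272
v -0.532 3.137 1.938
v 0.105 2.376 3.499
v -0.705 1.644 1.281
v -0.068 0.883 2.842
v 0.096 2.781 1.508
v 0.733 2.02 3.07
v 1.818 -3.306 -0.047
v 1.341 -4.31 0.455
v 1.044 -2.635 0.56
v 0.568 -3.64 1.063
v 2.632 -3.22 0.897
v 2.156 -4.225 1.4
v 1.859 -2.55 1.505
v 1.382 -3.554 2.007
v -3.304 2.777 1.336
v -3.459 3.495 2.396
v -3.542 4.229 0.316
v -3.696 4.948 1.376
v -2.104 2.992 1.364
v -2.258 3.711 2.424
v -2.341 4.445 0.344
v -2.496 5.163 1.404
v 2.874 -1.522 2.702
v 3.539 -1.678 1.905
v 3.526 -2.298 3.398
v 3.738 -1.288 2.153
v 3.738 -0.952 2.527
v 3.541 -0.747 2.94
v 3.191 -0.719 3.3
v 2.768 -0.875 3.522
v 2.369 -1.179 3.556
v 2.086 -1.562 3.395
v 1.984 -1.936 3.075
v 2.085 -2.214 2.669
v 2.367 -2.334 2.271
v 2.765 -2.269 1.971
v 3.188 -2.032 1.839
v -1.126 1.026 -1.151
v -0.703 0.474 -1.808
v -1.497 -0.234 -0.332
v -1.074 -0.786 -0.989
v -0.546 -0.216 -0.431
v -0.316 0.563 -0.937
v -1.884 -0.323 -1.203
v -1.654 0.456 -1.709
v -1.171 -0.36 -1.84
v -0.344 -0.293 -1.363
v -1.856 0.533 -0.777
v -1.029 0.6 -0.3
f 2 4 1
f 5 2 1
f 1 4 3
f 3 5 1
f 2 8 4
f 6 2 5
f 6 8 2
f 4 8 3
f 7 5 3
f 3 8 7
f 7 6 5
f 8 6 7
f 10 12 9
f 13 10 9
f 9 12 11
f 11 13 9
f 10 16 12
f 14 10 13
f 14 16 10
f 12 16 11
f 15 13 11
f 11 16 15
f 15 14 13
f 16 14 15
f 18 20 17
f 21 18 17
f 17 20 19
f 19 21 17
f 18 24 20
f 22 18 21
f 22 24 18
f 20 24 19
f 23 21 19
f 19 24 23
f 23 22 21
f 24 22 23
f 26 25 28
f 26 28 27
f 28 25 29
f 28 29 27
f 29 25 30
f 29 30 27
f 30 25 31
f 30 31 27
f 31 25 32
f 31 32 27
f 32 25 33
f 32 33 27
f 33 25 34
f 33 34 27
f 34 25 35
f 34 35 27
f 35 25 36
f 35 36 27
f 36 25 37
f 36 37 27
f 37 25 38
f 37 38 27
f 38 25 39
f 38 39 27
f 39 25 26
f 39 26 27
f 40 51 45
f 40 45 41
f 40 41 47
f 40 47 50
f 40 50 51
f 41 45 49
f 45 51 44
f 51 50 42
f 50 47 46
f 47 41 48
f 43 49 44
f 43 44 42
f 43 42 46
f 43 46 48
f 43 48 49
f 44 49 45
f 42 44 51
f 46 42 50
f 48 46 47
f 49 48 41



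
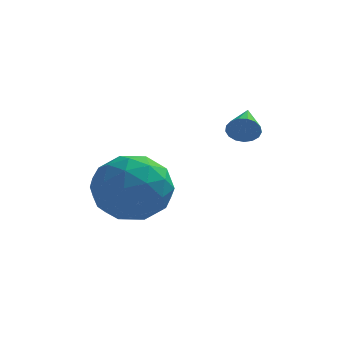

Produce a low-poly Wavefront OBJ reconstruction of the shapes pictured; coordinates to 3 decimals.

v 0.333 1.683 -2.26
v 0.999 2.027 -3.262
v 0.961 -0.227 -2.498
v 1.627 0.117 -3.5
v 1.972 0.498 -2.36
v 1.584 1.678 -2.212
v 0.376 0.122 -3.548
v -0.012 1.302 -3.4
v 1.025 1.062 -4.058
v 2.011 1.294 -3.324
v -0.051 0.506 -2.436
v 0.935 0.738 -1.702
v 0.611 2.023 -2.74
v 1.349 -0.223 -3.02
v 1.552 0.001 -2.35
v 1.943 0.203 -2.939
v 0.955 1.818 -2.123
v 1.346 2.02 -2.712
v 1.918 1.121 -2.182
v 0.614 -0.22 -3.048
v 1.005 -0.018 -3.637
v 0.017 1.597 -2.821
v 0.408 1.799 -3.41
v 0.042 0.679 -3.578
v 1.018 1.658 -3.797
v 1.387 0.535 -3.937
v 0.652 0.538 -3.965
v 0.424 1.232 -3.878
v 1.597 1.794 -3.365
v 1.966 0.672 -3.505
v 2.169 0.896 -2.835
v 1.941 1.589 -2.748
v 1.613 1.227 -3.833
v -0.006 1.128 -2.255
v 0.363 0.006 -2.395
v 0.019 0.211 -3.012
v -0.209 0.904 -2.925
v 0.573 1.265 -1.823
v 0.942 0.142 -1.963
v 1.536 0.568 -1.882
v 1.308 1.262 -1.795
v 0.347 0.573 -1.927
v 3.946 1.882 -0.866
v 4.186 2.013 -1.296
v 3.914 3.158 -0.494
v 3.95 2.024 -1.356
v 3.712 2.003 -1.303
v 3.528 1.954 -1.15
v 3.44 1.888 -0.932
v 3.468 1.821 -0.699
v 3.605 1.768 -0.504
v 3.82 1.741 -0.392
v 4.064 1.746 -0.389
v 4.281 1.782 -0.495
v 4.421 1.841 -0.686
v 4.452 1.909 -0.918
v 4.368 1.971 -1.138
f 1 38 17
f 38 12 41
f 17 41 6
f 38 41 17
f 1 17 13
f 17 6 18
f 13 18 2
f 17 18 13
f 1 13 22
f 13 2 23
f 22 23 8
f 13 23 22
f 1 22 34
f 22 8 37
f 34 37 11
f 22 37 34
f 1 34 38
f 34 11 42
f 38 42 12
f 34 42 38
f 2 18 29
f 18 6 32
f 29 32 10
f 18 32 29
f 6 41 19
f 41 12 40
f 19 40 5
f 41 40 19
f 12 42 39
f 42 11 35
f 39 35 3
f 42 35 39
f 11 37 36
f 37 8 24
f 36 24 7
f 37 24 36
f 8 23 28
f 23 2 25
f 28 25 9
f 23 25 28
f 4 30 16
f 30 10 31
f 16 31 5
f 30 31 16
f 4 16 14
f 16 5 15
f 14 15 3
f 16 15 14
f 4 14 21
f 14 3 20
f 21 20 7
f 14 20 21
f 4 21 26
f 21 7 27
f 26 27 9
f 21 27 26
f 4 26 30
f 26 9 33
f 30 33 10
f 26 33 30
f 5 31 19
f 31 10 32
f 19 32 6
f 31 32 19
f 3 15 39
f 15 5 40
f 39 40 12
f 15 40 39
f 7 20 36
f 20 3 35
f 36 35 11
f 20 35 36
f 9 27 28
f 27 7 24
f 28 24 8
f 27 24 28
f 10 33 29
f 33 9 25
f 29 25 2
f 33 25 29
f 44 43 46
f 44 46 45
f 46 43 47
f 46 47 45
f 47 43 48
f 47 48 45
f 48 43 49
f 48 49 45
f 49 43 50
f 49 50 45
f 50 43 51
f 50 51 45
f 51 43 52
f 51 52 45
f 52 43 53
f 52 53 45
f 53 43 54
f 53 54 45
f 54 43 55
f 54 55 45
f 55 43 56
f 55 56 45
f 56 43 57
f 56 57 45
f 57 43 44
f 57 44 45



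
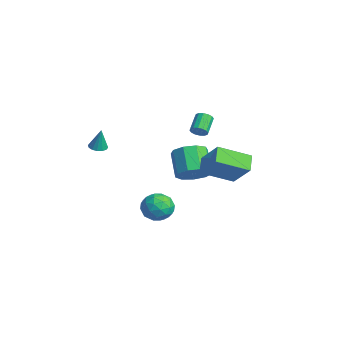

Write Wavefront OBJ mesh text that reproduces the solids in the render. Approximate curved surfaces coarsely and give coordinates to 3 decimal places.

v -1.399 1.725 -1.54
v -0.862 2.433 -1.105
v -2.063 2.643 0.036
v -2.601 1.935 -0.4
v -1.263 2.705 -1.577
v -2.464 2.915 -0.436
v -1.728 2.519 -2.033
v -2.929 2.729 -0.892
v -2.04 1.961 -2.258
v -3.241 2.171 -1.117
v -2.051 1.293 -2.147
v -3.253 1.503 -1.006
v -1.758 0.827 -1.753
v -2.959 1.037 -0.612
v -1.297 0.781 -1.259
v -2.498 0.991 -0.118
v -0.884 1.177 -0.897
v -2.085 1.387 0.244
v -0.712 1.829 -0.836
v -1.913 2.039 0.305
v -1.98 2.218 1.259
v -1.682 2.619 1.226
v -2.422 3.222 1.868
v -2.72 2.822 1.901
v -1.843 2.638 1.024
v -2.582 3.241 1.666
v -2.04 2.544 0.884
v -2.779 3.147 1.526
v -2.221 2.364 0.845
v -2.96 2.967 1.488
v -2.338 2.144 0.917
v -3.077 2.747 1.559
v -2.359 1.944 1.081
v -3.098 2.547 1.723
v -2.278 1.818 1.292
v -3.018 2.421 1.934
v -2.118 1.799 1.494
v -2.857 2.402 2.136
v -1.921 1.893 1.634
v -2.66 2.496 2.276
v -1.74 2.073 1.672
v -2.479 2.676 2.315
v -1.623 2.293 1.601
v -2.362 2.896 2.243
v -1.602 2.493 1.437
v -2.341 3.096 2.079
v -2.813 -3.015 0.719
v -2.504 -3.433 0.695
v -2.567 -2.905 1.981
v -2.342 -3.223 0.646
v -2.306 -2.958 0.616
v -2.406 -2.708 0.613
v -2.615 -2.54 0.64
v -2.877 -2.5 0.687
v -3.121 -2.597 0.743
v -3.283 -2.806 0.793
v -3.319 -3.071 0.823
v -3.22 -3.321 0.825
v -3.011 -3.489 0.799
v -2.749 -3.53 0.751
v 2.13 -2.046 -0.887
v 2.432 -1.54 -1.573
v 3.508 -2.3 -0.467
v 3.81 -1.794 -1.153
v 3.375 -1.405 -0.462
v 2.523 -1.249 -0.722
v 3.417 -2.591 -1.318
v 2.565 -2.435 -1.578
v 3.227 -1.877 -1.839
v 3.201 -1.144 -1.31
v 2.739 -2.696 -0.73
v 2.713 -1.963 -0.201
v 2.16 -1.771 -1.267
v 3.78 -2.069 -0.773
v 3.524 -1.841 -0.367
v 3.702 -1.543 -0.77
v 2.213 -1.6 -0.767
v 2.391 -1.302 -1.17
v 2.945 -1.223 -0.517
v 3.549 -2.538 -0.87
v 3.727 -2.24 -1.273
v 2.238 -2.297 -1.27
v 2.416 -1.999 -1.673
v 2.995 -2.617 -1.523
v 2.805 -1.672 -1.827
v 3.615 -1.82 -1.58
v 3.384 -2.289 -1.677
v 2.884 -2.197 -1.829
v 2.789 -1.241 -1.516
v 3.6 -1.39 -1.269
v 3.344 -1.161 -0.863
v 2.843 -1.069 -1.015
v 3.257 -1.439 -1.672
v 2.34 -2.45 -0.771
v 3.151 -2.599 -0.524
v 3.097 -2.771 -1.025
v 2.596 -2.679 -1.177
v 2.325 -2.02 -0.46
v 3.135 -2.168 -0.213
v 3.056 -1.643 -0.211
v 2.556 -1.551 -0.363
v 2.683 -2.401 -0.368
v 2.863 0.418 1.908
v 4.017 0.797 3.168
v 3.159 2.104 1.131
v 4.312 2.483 2.391
v 3.628 0.017 1.329
v 4.781 0.396 2.589
v 3.923 1.703 0.552
v 5.077 2.082 1.812
f 2 1 5
f 2 5 3
f 3 5 6
f 3 6 4
f 5 1 7
f 5 7 6
f 6 7 8
f 6 8 4
f 7 1 9
f 7 9 8
f 8 9 10
f 8 10 4
f 9 1 11
f 9 11 10
f 10 11 12
f 10 12 4
f 11 1 13
f 11 13 12
f 12 13 14
f 12 14 4
f 13 1 15
f 13 15 14
f 14 15 16
f 14 16 4
f 15 1 17
f 15 17 16
f 16 17 18
f 16 18 4
f 17 1 19
f 17 19 18
f 18 19 20
f 18 20 4
f 19 1 2
f 19 2 20
f 20 2 3
f 20 3 4
f 22 21 25
f 22 25 23
f 23 25 26
f 23 26 24
f 25 21 27
f 25 27 26
f 26 27 28
f 26 28 24
f 27 21 29
f 27 29 28
f 28 29 30
f 28 30 24
f 29 21 31
f 29 31 30
f 30 31 32
f 30 32 24
f 31 21 33
f 31 33 32
f 32 33 34
f 32 34 24
f 33 21 35
f 33 35 34
f 34 35 36
f 34 36 24
f 35 21 37
f 35 37 36
f 36 37 38
f 36 38 24
f 37 21 39
f 37 39 38
f 38 39 40
f 38 40 24
f 39 21 41
f 39 41 40
f 40 41 42
f 40 42 24
f 41 21 43
f 41 43 42
f 42 43 44
f 42 44 24
f 43 21 45
f 43 45 44
f 44 45 46
f 44 46 24
f 45 21 22
f 45 22 46
f 46 22 23
f 46 23 24
f 48 47 50
f 48 50 49
f 50 47 51
f 50 51 49
f 51 47 52
f 51 52 49
f 52 47 53
f 52 53 49
f 53 47 54
f 53 54 49
f 54 47 55
f 54 55 49
f 55 47 56
f 55 56 49
f 56 47 57
f 56 57 49
f 57 47 58
f 57 58 49
f 58 47 59
f 58 59 49
f 59 47 60
f 59 60 49
f 60 47 48
f 60 48 49
f 61 98 77
f 98 72 101
f 77 101 66
f 98 101 77
f 61 77 73
f 77 66 78
f 73 78 62
f 77 78 73
f 61 73 82
f 73 62 83
f 82 83 68
f 73 83 82
f 61 82 94
f 82 68 97
f 94 97 71
f 82 97 94
f 61 94 98
f 94 71 102
f 98 102 72
f 94 102 98
f 62 78 89
f 78 66 92
f 89 92 70
f 78 92 89
f 66 101 79
f 101 72 100
f 79 100 65
f 101 100 79
f 72 102 99
f 102 71 95
f 99 95 63
f 102 95 99
f 71 97 96
f 97 68 84
f 96 84 67
f 97 84 96
f 68 83 88
f 83 62 85
f 88 85 69
f 83 85 88
f 64 90 76
f 90 70 91
f 76 91 65
f 90 91 76
f 64 76 74
f 76 65 75
f 74 75 63
f 76 75 74
f 64 74 81
f 74 63 80
f 81 80 67
f 74 80 81
f 64 81 86
f 81 67 87
f 86 87 69
f 81 87 86
f 64 86 90
f 86 69 93
f 90 93 70
f 86 93 90
f 65 91 79
f 91 70 92
f 79 92 66
f 91 92 79
f 63 75 99
f 75 65 100
f 99 100 72
f 75 100 99
f 67 80 96
f 80 63 95
f 96 95 71
f 80 95 96
f 69 87 88
f 87 67 84
f 88 84 68
f 87 84 88
f 70 93 89
f 93 69 85
f 89 85 62
f 93 85 89
f 104 106 103
f 107 104 103
f 103 106 105
f 105 107 103
f 104 110 106
f 108 104 107
f 108 110 104
f 106 110 105
f 109 107 105
f 105 110 109
f 109 108 107
f 110 108 109



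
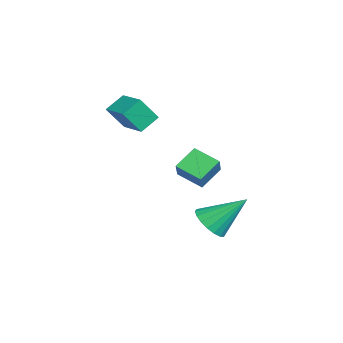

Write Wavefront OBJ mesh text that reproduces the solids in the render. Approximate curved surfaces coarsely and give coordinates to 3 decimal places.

v -0.246 1.551 -1.856
v 0.509 1.91 -2.307
v -0.134 3.109 -0.424
v 0.185 2.106 -2.495
v -0.224 2.192 -2.556
v -0.638 2.151 -2.479
v -0.974 1.992 -2.279
v -1.166 1.744 -1.995
v -1.176 1.459 -1.683
v -1.002 1.191 -1.406
v -0.678 0.995 -1.218
v -0.269 0.909 -1.156
v 0.145 0.95 -1.233
v 0.481 1.11 -1.434
v 0.673 1.357 -1.718
v 0.683 1.642 -2.029
v 0.6 0.044 1.933
v -0.062 0.863 2.678
v -0.17 0.153 1.128
v -0.832 0.972 1.873
v 1.272 1.048 1.427
v 0.61 1.867 2.172
v 0.502 1.157 0.622
v -0.16 1.976 1.367
v -4.035 -1.223 3.244
v -3.797 -2.017 4.396
v -2.718 -0.517 3.458
v -2.479 -1.311 4.611
v -3.521 -1.989 2.609
v -3.282 -2.783 3.762
v -2.203 -1.283 2.824
v -1.965 -2.077 3.976
f 2 1 4
f 2 4 3
f 4 1 5
f 4 5 3
f 5 1 6
f 5 6 3
f 6 1 7
f 6 7 3
f 7 1 8
f 7 8 3
f 8 1 9
f 8 9 3
f 9 1 10
f 9 10 3
f 10 1 11
f 10 11 3
f 11 1 12
f 11 12 3
f 12 1 13
f 12 13 3
f 13 1 14
f 13 14 3
f 14 1 15
f 14 15 3
f 15 1 16
f 15 16 3
f 16 1 2
f 16 2 3
f 18 20 17
f 21 18 17
f 17 20 19
f 19 21 17
f 18 24 20
f 22 18 21
f 22 24 18
f 20 24 19
f 23 21 19
f 19 24 23
f 23 22 21
f 24 22 23
f 26 28 25
f 29 26 25
f 25 28 27
f 27 29 25
f 26 32 28
f 30 26 29
f 30 32 26
f 28 32 27
f 31 29 27
f 27 32 31
f 31 30 29
f 32 30 31



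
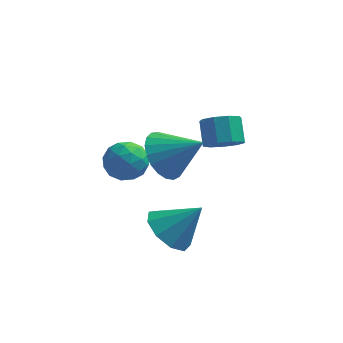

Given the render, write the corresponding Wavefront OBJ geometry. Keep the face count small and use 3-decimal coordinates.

v -2.153 -1.416 -3.358
v -1.658 -0.812 -3.916
v -1.107 -1.244 -2.242
v -2.096 -0.479 -3.557
v -2.56 -0.584 -3.105
v -2.834 -1.079 -2.772
v -2.79 -1.731 -2.713
v -2.448 -2.236 -2.956
v -1.968 -2.358 -3.387
v -1.575 -2.038 -3.805
v -1.452 -1.428 -4.014
v -0.72 1.87 -1.512
v -0.085 1.75 -1.218
v -0.285 2.471 -0.494
v -0.92 2.59 -0.788
v -0.049 2.099 -1.554
v -0.249 2.819 -0.831
v -0.328 2.34 -1.871
v -0.527 3.06 -1.148
v -0.79 2.361 -2.02
v -0.989 3.081 -1.296
v -1.219 2.153 -1.931
v -1.418 2.873 -1.207
v -1.415 1.812 -1.645
v -1.615 2.532 -0.922
v -1.286 1.498 -1.298
v -1.486 2.218 -0.574
v -0.892 1.359 -1.05
v -1.092 2.079 -0.327
v -0.418 1.458 -1.019
v -0.617 2.178 -0.295
v -2.365 -0.843 -0.13
v -1.789 -0.701 -0.897
v -1.095 -1.037 0.79
v -1.833 -0.326 -0.755
v -1.97 -0.04 -0.505
v -2.175 0.107 -0.19
v -2.413 0.09 0.135
v -2.643 -0.089 0.414
v -2.825 -0.398 0.6
v -2.927 -0.783 0.659
v -2.932 -1.179 0.582
v -2.839 -1.517 0.382
v -2.664 -1.738 0.094
v -2.438 -1.804 -0.233
v -2.199 -1.704 -0.543
v -1.988 -1.455 -0.78
v -1.843 -1.1 -0.905
v -4.218 -1.184 -0.088
v -3.629 -0.661 -0.051
v -3.371 -2.139 -0.069
v -2.782 -1.616 -0.032
v -3.267 -1.708 0.583
v -3.79 -1.118 0.571
v -3.21 -1.682 -0.691
v -3.733 -1.092 -0.703
v -3.006 -0.969 -0.424
v -3.041 -0.985 0.364
v -3.959 -1.815 -0.484
v -3.994 -1.831 0.304
v -3.997 -0.839 -0.071
v -3.003 -1.961 -0.049
v -3.288 -2.015 0.313
v -2.941 -1.708 0.335
v -4.092 -1.107 0.295
v -3.746 -0.8 0.316
v -3.534 -1.415 0.689
v -3.254 -2 -0.436
v -2.908 -1.693 -0.415
v -4.059 -1.092 -0.455
v -3.712 -0.785 -0.433
v -3.466 -1.385 -0.809
v -3.285 -0.712 -0.269
v -2.788 -1.274 -0.257
v -3.039 -1.313 -0.645
v -3.346 -0.966 -0.652
v -3.306 -0.722 0.194
v -2.808 -1.283 0.206
v -3.094 -1.337 0.567
v -3.401 -0.99 0.56
v -2.94 -0.903 -0.025
v -4.192 -1.517 -0.326
v -3.694 -2.078 -0.314
v -3.599 -1.81 -0.68
v -3.906 -1.463 -0.687
v -4.212 -1.526 0.137
v -3.715 -2.088 0.149
v -3.654 -1.834 0.532
v -3.961 -1.487 0.525
v -4.06 -1.897 -0.095
f 2 1 4
f 2 4 3
f 4 1 5
f 4 5 3
f 5 1 6
f 5 6 3
f 6 1 7
f 6 7 3
f 7 1 8
f 7 8 3
f 8 1 9
f 8 9 3
f 9 1 10
f 9 10 3
f 10 1 11
f 10 11 3
f 11 1 2
f 11 2 3
f 13 12 16
f 13 16 14
f 14 16 17
f 14 17 15
f 16 12 18
f 16 18 17
f 17 18 19
f 17 19 15
f 18 12 20
f 18 20 19
f 19 20 21
f 19 21 15
f 20 12 22
f 20 22 21
f 21 22 23
f 21 23 15
f 22 12 24
f 22 24 23
f 23 24 25
f 23 25 15
f 24 12 26
f 24 26 25
f 25 26 27
f 25 27 15
f 26 12 28
f 26 28 27
f 27 28 29
f 27 29 15
f 28 12 30
f 28 30 29
f 29 30 31
f 29 31 15
f 30 12 13
f 30 13 31
f 31 13 14
f 31 14 15
f 33 32 35
f 33 35 34
f 35 32 36
f 35 36 34
f 36 32 37
f 36 37 34
f 37 32 38
f 37 38 34
f 38 32 39
f 38 39 34
f 39 32 40
f 39 40 34
f 40 32 41
f 40 41 34
f 41 32 42
f 41 42 34
f 42 32 43
f 42 43 34
f 43 32 44
f 43 44 34
f 44 32 45
f 44 45 34
f 45 32 46
f 45 46 34
f 46 32 47
f 46 47 34
f 47 32 48
f 47 48 34
f 48 32 33
f 48 33 34
f 49 86 65
f 86 60 89
f 65 89 54
f 86 89 65
f 49 65 61
f 65 54 66
f 61 66 50
f 65 66 61
f 49 61 70
f 61 50 71
f 70 71 56
f 61 71 70
f 49 70 82
f 70 56 85
f 82 85 59
f 70 85 82
f 49 82 86
f 82 59 90
f 86 90 60
f 82 90 86
f 50 66 77
f 66 54 80
f 77 80 58
f 66 80 77
f 54 89 67
f 89 60 88
f 67 88 53
f 89 88 67
f 60 90 87
f 90 59 83
f 87 83 51
f 90 83 87
f 59 85 84
f 85 56 72
f 84 72 55
f 85 72 84
f 56 71 76
f 71 50 73
f 76 73 57
f 71 73 76
f 52 78 64
f 78 58 79
f 64 79 53
f 78 79 64
f 52 64 62
f 64 53 63
f 62 63 51
f 64 63 62
f 52 62 69
f 62 51 68
f 69 68 55
f 62 68 69
f 52 69 74
f 69 55 75
f 74 75 57
f 69 75 74
f 52 74 78
f 74 57 81
f 78 81 58
f 74 81 78
f 53 79 67
f 79 58 80
f 67 80 54
f 79 80 67
f 51 63 87
f 63 53 88
f 87 88 60
f 63 88 87
f 55 68 84
f 68 51 83
f 84 83 59
f 68 83 84
f 57 75 76
f 75 55 72
f 76 72 56
f 75 72 76
f 58 81 77
f 81 57 73
f 77 73 50
f 81 73 77



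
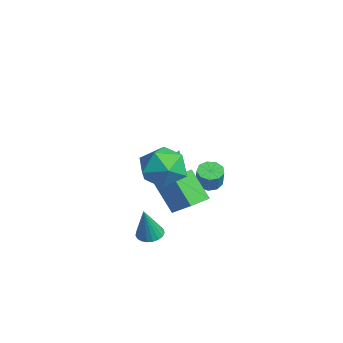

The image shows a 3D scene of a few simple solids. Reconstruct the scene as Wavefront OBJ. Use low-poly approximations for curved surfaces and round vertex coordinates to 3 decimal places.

v -1.425 2.148 -3.397
v -0.871 2.365 -3.661
v -0.342 2.248 -2.647
v -0.895 2.032 -2.383
v -1.106 2.706 -3.499
v -0.577 2.589 -2.485
v -1.49 2.786 -3.29
v -0.961 2.67 -2.275
v -1.843 2.568 -3.13
v -1.314 2.451 -2.116
v -2.001 2.153 -3.096
v -1.471 2.037 -2.082
v -1.888 1.736 -3.202
v -1.359 1.62 -2.188
v -1.559 1.512 -3.4
v -1.03 1.396 -2.386
v -1.167 1.586 -3.596
v -0.638 1.469 -2.582
v -0.895 1.922 -3.699
v -0.366 1.806 -2.685
v 2.216 -0.232 0.178
v 3.389 -0.452 -0.12
v 1.951 -2.168 0.56
v 3.124 -2.388 0.262
v 2.857 -1.758 1.284
v 3.021 -0.562 1.049
v 2.319 -2.058 -0.609
v 2.483 -0.862 -0.844
v 3.453 -1.58 -0.606
v 3.785 -1.395 0.564
v 1.555 -1.225 -0.124
v 1.887 -1.04 1.046
v 3.414 -2.138 -3.417
v 3.77 -2.629 -3.621
v 3.826 -2.542 -1.723
v 3.947 -2.43 -3.617
v 4.032 -2.181 -3.578
v 4.009 -1.924 -3.511
v 3.884 -1.704 -3.428
v 3.677 -1.56 -3.344
v 3.425 -1.515 -3.272
v 3.171 -1.578 -3.225
v 2.958 -1.738 -3.211
v 2.825 -1.968 -3.233
v 2.793 -2.226 -3.287
v 2.869 -2.47 -3.363
v 3.038 -2.656 -3.449
v 3.273 -2.753 -3.529
v 3.532 -2.743 -3.59
v -2.697 0.659 -3.534
v -1.952 0.21 -3.403
v -2.743 1.081 -1.826
v -1.818 0.674 -3.514
v -1.962 1.133 -3.632
v -2.341 1.442 -3.718
v -2.832 1.503 -3.746
v -3.281 1.295 -3.706
v -3.544 0.886 -3.612
v -3.539 0.405 -3.493
v -3.266 0.004 -3.387
v -2.813 -0.188 -3.328
v -2.324 -0.112 -3.334
v 2.106 -0.741 -3.076
v 1.136 -1.264 -1.679
v 1.744 0.228 -2.965
v 0.774 -0.295 -1.567
v 3.586 -0.325 -1.893
v 2.616 -0.848 -0.495
v 3.224 0.644 -1.781
v 2.254 0.121 -0.384
f 2 1 5
f 2 5 3
f 3 5 6
f 3 6 4
f 5 1 7
f 5 7 6
f 6 7 8
f 6 8 4
f 7 1 9
f 7 9 8
f 8 9 10
f 8 10 4
f 9 1 11
f 9 11 10
f 10 11 12
f 10 12 4
f 11 1 13
f 11 13 12
f 12 13 14
f 12 14 4
f 13 1 15
f 13 15 14
f 14 15 16
f 14 16 4
f 15 1 17
f 15 17 16
f 16 17 18
f 16 18 4
f 17 1 19
f 17 19 18
f 18 19 20
f 18 20 4
f 19 1 2
f 19 2 20
f 20 2 3
f 20 3 4
f 21 32 26
f 21 26 22
f 21 22 28
f 21 28 31
f 21 31 32
f 22 26 30
f 26 32 25
f 32 31 23
f 31 28 27
f 28 22 29
f 24 30 25
f 24 25 23
f 24 23 27
f 24 27 29
f 24 29 30
f 25 30 26
f 23 25 32
f 27 23 31
f 29 27 28
f 30 29 22
f 34 33 36
f 34 36 35
f 36 33 37
f 36 37 35
f 37 33 38
f 37 38 35
f 38 33 39
f 38 39 35
f 39 33 40
f 39 40 35
f 40 33 41
f 40 41 35
f 41 33 42
f 41 42 35
f 42 33 43
f 42 43 35
f 43 33 44
f 43 44 35
f 44 33 45
f 44 45 35
f 45 33 46
f 45 46 35
f 46 33 47
f 46 47 35
f 47 33 48
f 47 48 35
f 48 33 49
f 48 49 35
f 49 33 34
f 49 34 35
f 51 50 53
f 51 53 52
f 53 50 54
f 53 54 52
f 54 50 55
f 54 55 52
f 55 50 56
f 55 56 52
f 56 50 57
f 56 57 52
f 57 50 58
f 57 58 52
f 58 50 59
f 58 59 52
f 59 50 60
f 59 60 52
f 60 50 61
f 60 61 52
f 61 50 62
f 61 62 52
f 62 50 51
f 62 51 52
f 64 66 63
f 67 64 63
f 63 66 65
f 65 67 63
f 64 70 66
f 68 64 67
f 68 70 64
f 66 70 65
f 69 67 65
f 65 70 69
f 69 68 67
f 70 68 69



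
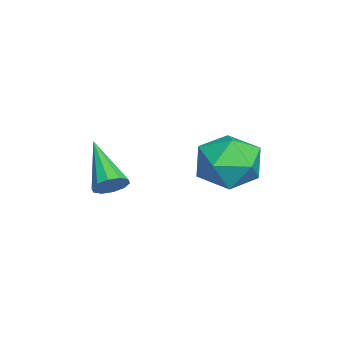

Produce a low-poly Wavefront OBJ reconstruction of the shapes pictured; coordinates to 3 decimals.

v -1.799 -2.754 2.939
v -1.407 -3.133 3.233
v -3.321 -3.426 4.101
v -1.411 -2.798 3.42
v -1.564 -2.447 3.424
v -1.807 -2.213 3.242
v -2.046 -2.185 2.944
v -2.191 -2.375 2.644
v -2.187 -2.709 2.457
v -2.034 -3.06 2.454
v -1.791 -3.295 2.636
v -1.552 -3.322 2.933
v -4.404 1.294 2.89
v -3.33 1.788 2.589
v -3.47 -0.128 3.891
v -2.396 0.366 3.59
v -3.139 0.947 4.364
v -3.716 1.825 3.745
v -3.084 -0.165 2.735
v -3.661 0.713 2.116
v -2.514 0.886 2.493
v -2.548 1.573 3.5
v -4.252 0.087 2.98
v -4.286 0.774 3.987
f 2 1 4
f 2 4 3
f 4 1 5
f 4 5 3
f 5 1 6
f 5 6 3
f 6 1 7
f 6 7 3
f 7 1 8
f 7 8 3
f 8 1 9
f 8 9 3
f 9 1 10
f 9 10 3
f 10 1 11
f 10 11 3
f 11 1 12
f 11 12 3
f 12 1 2
f 12 2 3
f 13 24 18
f 13 18 14
f 13 14 20
f 13 20 23
f 13 23 24
f 14 18 22
f 18 24 17
f 24 23 15
f 23 20 19
f 20 14 21
f 16 22 17
f 16 17 15
f 16 15 19
f 16 19 21
f 16 21 22
f 17 22 18
f 15 17 24
f 19 15 23
f 21 19 20
f 22 21 14



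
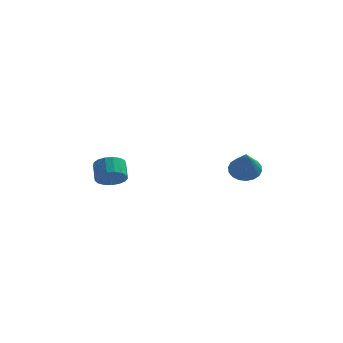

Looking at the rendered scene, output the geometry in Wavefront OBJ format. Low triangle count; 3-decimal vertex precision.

v 3.155 0.616 -3.007
v 3.948 0.681 -3.089
v 3.405 -0.596 -1.553
v 3.87 0.942 -2.859
v 3.651 1.137 -2.658
v 3.334 1.23 -2.526
v 2.981 1.201 -2.49
v 2.662 1.056 -2.556
v 2.441 0.824 -2.711
v 2.362 0.551 -2.925
v 2.439 0.291 -3.155
v 2.658 0.095 -3.356
v 2.976 0.003 -3.488
v 3.329 0.032 -3.525
v 3.647 0.176 -3.459
v 3.868 0.408 -3.303
v -2.872 -1.123 -3.45
v -2.592 -1.521 -2.84
v -2.868 -0.735 -2.201
v -3.148 -0.337 -2.81
v -2.3 -1.322 -2.959
v -2.575 -0.536 -2.319
v -2.138 -1.077 -3.19
v -2.414 -0.291 -2.55
v -2.145 -0.842 -3.48
v -2.421 -0.057 -2.841
v -2.318 -0.672 -3.764
v -2.594 0.113 -3.124
v -2.618 -0.605 -3.976
v -2.894 0.18 -3.336
v -2.977 -0.657 -4.067
v -3.253 0.128 -3.427
v -3.311 -0.815 -4.017
v -3.587 -0.03 -3.377
v -3.545 -1.044 -3.837
v -3.821 -0.259 -3.197
v -3.624 -1.291 -3.568
v -3.9 -0.505 -2.928
v -3.532 -1.499 -3.272
v -3.808 -0.714 -2.633
v -3.288 -1.621 -3.017
v -3.564 -0.836 -2.378
v -2.949 -1.629 -2.861
v -3.225 -0.843 -2.222
f 2 1 4
f 2 4 3
f 4 1 5
f 4 5 3
f 5 1 6
f 5 6 3
f 6 1 7
f 6 7 3
f 7 1 8
f 7 8 3
f 8 1 9
f 8 9 3
f 9 1 10
f 9 10 3
f 10 1 11
f 10 11 3
f 11 1 12
f 11 12 3
f 12 1 13
f 12 13 3
f 13 1 14
f 13 14 3
f 14 1 15
f 14 15 3
f 15 1 16
f 15 16 3
f 16 1 2
f 16 2 3
f 18 17 21
f 18 21 19
f 19 21 22
f 19 22 20
f 21 17 23
f 21 23 22
f 22 23 24
f 22 24 20
f 23 17 25
f 23 25 24
f 24 25 26
f 24 26 20
f 25 17 27
f 25 27 26
f 26 27 28
f 26 28 20
f 27 17 29
f 27 29 28
f 28 29 30
f 28 30 20
f 29 17 31
f 29 31 30
f 30 31 32
f 30 32 20
f 31 17 33
f 31 33 32
f 32 33 34
f 32 34 20
f 33 17 35
f 33 35 34
f 34 35 36
f 34 36 20
f 35 17 37
f 35 37 36
f 36 37 38
f 36 38 20
f 37 17 39
f 37 39 38
f 38 39 40
f 38 40 20
f 39 17 41
f 39 41 40
f 40 41 42
f 40 42 20
f 41 17 43
f 41 43 42
f 42 43 44
f 42 44 20
f 43 17 18
f 43 18 44
f 44 18 19
f 44 19 20



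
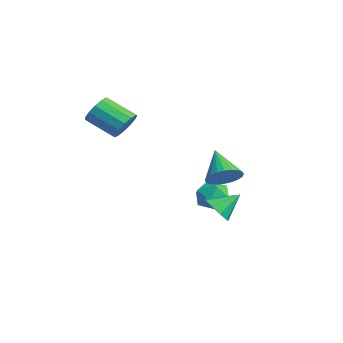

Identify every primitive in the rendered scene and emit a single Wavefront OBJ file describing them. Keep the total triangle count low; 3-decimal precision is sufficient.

v 4.27 1.392 0.223
v 4.831 0.755 0.841
v 2.73 1.448 1.677
v 4.962 1.122 0.965
v 4.988 1.531 0.977
v 4.904 1.919 0.873
v 4.724 2.226 0.67
v 4.475 2.406 0.399
v 4.195 2.432 0.102
v 3.926 2.299 -0.178
v 3.71 2.028 -0.396
v 3.579 1.661 -0.52
v 3.553 1.252 -0.532
v 3.637 0.864 -0.428
v 3.817 0.557 -0.225
v 4.066 0.377 0.046
v 4.346 0.351 0.343
v 4.615 0.484 0.623
v -1.547 3.224 -2.699
v -1.16 2.714 -3.65
v -3.1 3.706 -3.59
v -2.713 3.196 -4.541
v -3.008 2.564 -3.631
v -2.048 2.266 -3.081
v -2.212 4.154 -4.159
v -1.252 3.856 -3.609
v -1.571 3.289 -4.552
v -2.063 2.306 -4.226
v -2.197 4.114 -3.014
v -2.689 3.131 -2.688
v 3.296 1.327 -2.507
v 3.625 1.882 -3.27
v 3.444 2.633 -1.493
v 2.944 1.925 -3.227
v 2.428 1.689 -2.846
v 2.317 1.283 -2.307
v 2.665 0.897 -1.861
v 3.308 0.713 -1.717
v 3.945 0.816 -1.943
v 4.279 1.158 -2.433
v 4.153 1.579 -2.957
v -1.41 -2.154 2.579
v -0.789 -2.05 3.356
v -1.949 -3.362 4.458
v -2.57 -3.466 3.681
v -1.184 -1.652 3.414
v -2.344 -2.965 4.516
v -1.651 -1.413 3.207
v -2.811 -2.726 4.309
v -2.041 -1.41 2.8
v -3.201 -2.723 3.903
v -2.231 -1.643 2.323
v -3.391 -2.956 3.426
v -2.16 -2.038 1.928
v -3.32 -3.35 3.03
v -1.851 -2.469 1.739
v -3.011 -3.782 2.841
v -1.402 -2.801 1.816
v -2.562 -4.114 2.919
v -0.956 -2.927 2.136
v -2.116 -4.24 3.239
v -0.653 -2.807 2.596
v -1.814 -4.12 3.699
v -0.591 -2.48 3.051
v -1.751 -3.793 4.154
f 2 1 4
f 2 4 3
f 4 1 5
f 4 5 3
f 5 1 6
f 5 6 3
f 6 1 7
f 6 7 3
f 7 1 8
f 7 8 3
f 8 1 9
f 8 9 3
f 9 1 10
f 9 10 3
f 10 1 11
f 10 11 3
f 11 1 12
f 11 12 3
f 12 1 13
f 12 13 3
f 13 1 14
f 13 14 3
f 14 1 15
f 14 15 3
f 15 1 16
f 15 16 3
f 16 1 17
f 16 17 3
f 17 1 18
f 17 18 3
f 18 1 2
f 18 2 3
f 19 30 24
f 19 24 20
f 19 20 26
f 19 26 29
f 19 29 30
f 20 24 28
f 24 30 23
f 30 29 21
f 29 26 25
f 26 20 27
f 22 28 23
f 22 23 21
f 22 21 25
f 22 25 27
f 22 27 28
f 23 28 24
f 21 23 30
f 25 21 29
f 27 25 26
f 28 27 20
f 32 31 34
f 32 34 33
f 34 31 35
f 34 35 33
f 35 31 36
f 35 36 33
f 36 31 37
f 36 37 33
f 37 31 38
f 37 38 33
f 38 31 39
f 38 39 33
f 39 31 40
f 39 40 33
f 40 31 41
f 40 41 33
f 41 31 32
f 41 32 33
f 43 42 46
f 43 46 44
f 44 46 47
f 44 47 45
f 46 42 48
f 46 48 47
f 47 48 49
f 47 49 45
f 48 42 50
f 48 50 49
f 49 50 51
f 49 51 45
f 50 42 52
f 50 52 51
f 51 52 53
f 51 53 45
f 52 42 54
f 52 54 53
f 53 54 55
f 53 55 45
f 54 42 56
f 54 56 55
f 55 56 57
f 55 57 45
f 56 42 58
f 56 58 57
f 57 58 59
f 57 59 45
f 58 42 60
f 58 60 59
f 59 60 61
f 59 61 45
f 60 42 62
f 60 62 61
f 61 62 63
f 61 63 45
f 62 42 64
f 62 64 63
f 63 64 65
f 63 65 45
f 64 42 43
f 64 43 65
f 65 43 44
f 65 44 45



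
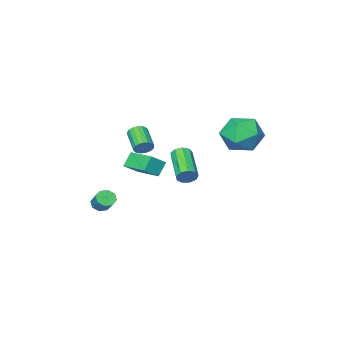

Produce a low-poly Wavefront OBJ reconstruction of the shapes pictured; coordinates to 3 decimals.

v 1.698 -3.6 -3.8
v 2.234 -3.594 -3.965
v 2.457 -2.733 -3.204
v 1.922 -2.74 -3.04
v 1.988 -3.328 -4.194
v 2.212 -2.467 -3.434
v 1.573 -3.221 -4.193
v 1.797 -2.36 -3.432
v 1.231 -3.337 -3.962
v 1.455 -2.476 -3.201
v 1.163 -3.607 -3.636
v 1.386 -2.746 -2.875
v 1.408 -3.873 -3.406
v 1.632 -3.012 -2.646
v 1.823 -3.98 -3.408
v 2.047 -3.119 -2.647
v 2.165 -3.864 -3.639
v 2.389 -3.003 -2.878
v 0.1 -1.961 0.363
v 0.396 -2.267 0.014
v -0.024 -3.444 0.689
v -0.32 -3.139 1.037
v 0.555 -2.22 0.194
v 0.135 -3.397 0.869
v 0.624 -2.122 0.407
v 0.204 -3.299 1.082
v 0.589 -1.993 0.612
v 0.17 -3.17 1.287
v 0.457 -1.857 0.767
v 0.038 -3.034 1.442
v 0.255 -1.742 0.842
v -0.165 -2.919 1.517
v 0.021 -1.67 0.822
v -0.398 -2.847 1.497
v -0.196 -1.656 0.711
v -0.616 -2.833 1.386
v -0.355 -1.703 0.531
v -0.775 -2.88 1.206
v -0.424 -1.801 0.318
v -0.844 -2.978 0.993
v -0.39 -1.93 0.113
v -0.809 -3.107 0.788
v -0.258 -2.066 -0.042
v -0.677 -3.243 0.633
v -0.055 -2.181 -0.117
v -0.475 -3.358 0.558
v 0.178 -2.253 -0.097
v -0.241 -3.43 0.578
v -2.143 4.156 1.715
v -1.137 4.027 2.411
v -3.023 2.673 2.709
v -2.017 2.544 3.405
v -2.719 3.547 3.52
v -2.176 4.464 2.905
v -1.984 2.236 2.215
v -1.441 3.153 1.6
v -1.039 2.84 2.72
v -1.494 3.65 3.527
v -2.666 3.05 1.593
v -3.121 3.86 2.4
v -0.663 -3.627 -2.118
v -1.241 -3.772 -1.315
v -0.708 -1.811 -1.822
v -1.285 -1.957 -1.019
v 0.185 -3.703 -1.521
v -0.392 -3.849 -0.718
v 0.141 -1.888 -1.225
v -0.437 -2.033 -0.422
v 0.617 2.475 0.006
v 1.008 2.479 0.407
v 0.173 0.849 1.235
v -0.217 0.845 0.834
v 0.706 2.689 0.516
v -0.128 1.058 1.344
v 0.363 2.798 0.386
v -0.472 1.168 1.214
v 0.139 2.757 0.078
v -0.696 1.126 0.906
v 0.138 2.584 -0.263
v -0.696 0.953 0.565
v 0.362 2.36 -0.479
v -0.472 0.729 0.349
v 0.705 2.19 -0.468
v -0.129 0.559 0.36
v 1.007 2.153 -0.235
v 0.173 0.523 0.593
v 1.127 2.268 0.111
v 0.292 0.637 0.939
f 2 1 5
f 2 5 3
f 3 5 6
f 3 6 4
f 5 1 7
f 5 7 6
f 6 7 8
f 6 8 4
f 7 1 9
f 7 9 8
f 8 9 10
f 8 10 4
f 9 1 11
f 9 11 10
f 10 11 12
f 10 12 4
f 11 1 13
f 11 13 12
f 12 13 14
f 12 14 4
f 13 1 15
f 13 15 14
f 14 15 16
f 14 16 4
f 15 1 17
f 15 17 16
f 16 17 18
f 16 18 4
f 17 1 2
f 17 2 18
f 18 2 3
f 18 3 4
f 20 19 23
f 20 23 21
f 21 23 24
f 21 24 22
f 23 19 25
f 23 25 24
f 24 25 26
f 24 26 22
f 25 19 27
f 25 27 26
f 26 27 28
f 26 28 22
f 27 19 29
f 27 29 28
f 28 29 30
f 28 30 22
f 29 19 31
f 29 31 30
f 30 31 32
f 30 32 22
f 31 19 33
f 31 33 32
f 32 33 34
f 32 34 22
f 33 19 35
f 33 35 34
f 34 35 36
f 34 36 22
f 35 19 37
f 35 37 36
f 36 37 38
f 36 38 22
f 37 19 39
f 37 39 38
f 38 39 40
f 38 40 22
f 39 19 41
f 39 41 40
f 40 41 42
f 40 42 22
f 41 19 43
f 41 43 42
f 42 43 44
f 42 44 22
f 43 19 45
f 43 45 44
f 44 45 46
f 44 46 22
f 45 19 47
f 45 47 46
f 46 47 48
f 46 48 22
f 47 19 20
f 47 20 48
f 48 20 21
f 48 21 22
f 49 60 54
f 49 54 50
f 49 50 56
f 49 56 59
f 49 59 60
f 50 54 58
f 54 60 53
f 60 59 51
f 59 56 55
f 56 50 57
f 52 58 53
f 52 53 51
f 52 51 55
f 52 55 57
f 52 57 58
f 53 58 54
f 51 53 60
f 55 51 59
f 57 55 56
f 58 57 50
f 62 64 61
f 65 62 61
f 61 64 63
f 63 65 61
f 62 68 64
f 66 62 65
f 66 68 62
f 64 68 63
f 67 65 63
f 63 68 67
f 67 66 65
f 68 66 67
f 70 69 73
f 70 73 71
f 71 73 74
f 71 74 72
f 73 69 75
f 73 75 74
f 74 75 76
f 74 76 72
f 75 69 77
f 75 77 76
f 76 77 78
f 76 78 72
f 77 69 79
f 77 79 78
f 78 79 80
f 78 80 72
f 79 69 81
f 79 81 80
f 80 81 82
f 80 82 72
f 81 69 83
f 81 83 82
f 82 83 84
f 82 84 72
f 83 69 85
f 83 85 84
f 84 85 86
f 84 86 72
f 85 69 87
f 85 87 86
f 86 87 88
f 86 88 72
f 87 69 70
f 87 70 88
f 88 70 71
f 88 71 72

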